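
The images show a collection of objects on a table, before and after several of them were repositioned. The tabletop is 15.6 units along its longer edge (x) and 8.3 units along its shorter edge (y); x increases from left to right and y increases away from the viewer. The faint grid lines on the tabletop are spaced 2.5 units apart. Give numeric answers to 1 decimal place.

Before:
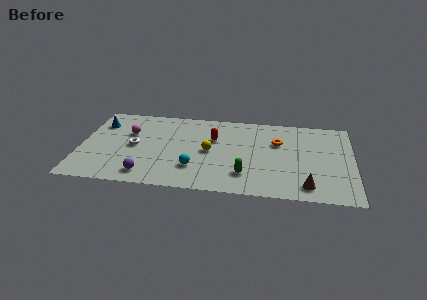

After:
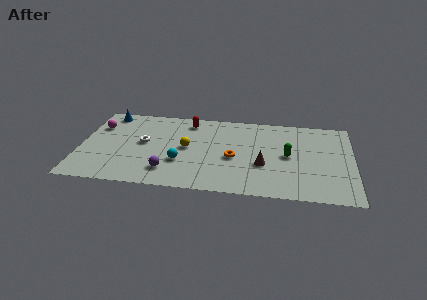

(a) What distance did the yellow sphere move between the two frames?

1.3

From (7.4, 4.1) to (6.1, 4.3), the yellow sphere covered √(1.3² + 0.2²) ≈ 1.3 units.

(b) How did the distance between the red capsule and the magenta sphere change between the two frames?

+0.4

They were about 4.9 units apart before and 5.3 after — 0.4 units further apart.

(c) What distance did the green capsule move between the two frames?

3.3

From (9.5, 2.0) to (11.9, 4.2), the green capsule covered √(2.4² + 2.2²) ≈ 3.3 units.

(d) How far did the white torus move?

0.6

The white torus was near (3.1, 4.1) before and (3.6, 4.5) after, so it travelled √(0.5² + 0.4²) ≈ 0.6 units.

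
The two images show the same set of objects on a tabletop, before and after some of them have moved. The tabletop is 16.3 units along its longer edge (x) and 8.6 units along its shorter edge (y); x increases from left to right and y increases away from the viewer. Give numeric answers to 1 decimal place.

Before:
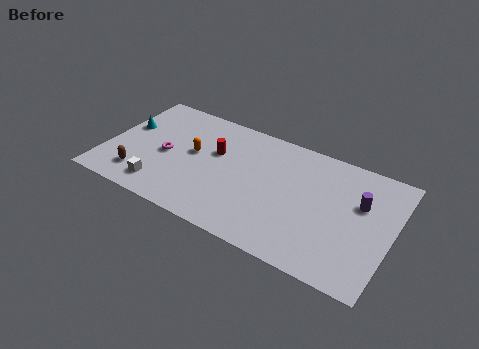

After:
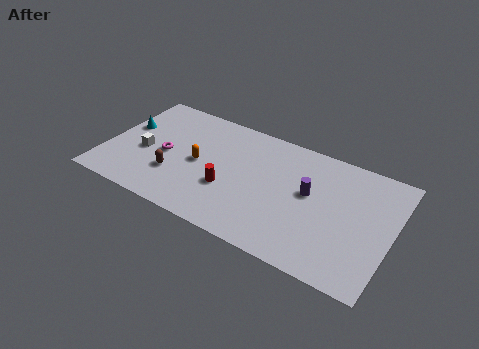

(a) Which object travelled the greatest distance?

the purple cylinder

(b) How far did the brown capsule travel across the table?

2.1

The brown capsule was near (2.2, 1.8) before and (4.1, 2.7) after, so it travelled √(1.9² + 0.9²) ≈ 2.1 units.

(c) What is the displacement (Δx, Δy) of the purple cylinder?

(-2.8, -0.6)

From the two frames, the purple cylinder sits at roughly (14.4, 5.5) before and (11.6, 4.9) after.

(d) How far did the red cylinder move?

2.5

The red cylinder moved from about (6.1, 5.4) to (7.2, 3.1), a distance of √(1.1² + 2.3²) ≈ 2.5.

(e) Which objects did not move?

the magenta torus and the cyan cone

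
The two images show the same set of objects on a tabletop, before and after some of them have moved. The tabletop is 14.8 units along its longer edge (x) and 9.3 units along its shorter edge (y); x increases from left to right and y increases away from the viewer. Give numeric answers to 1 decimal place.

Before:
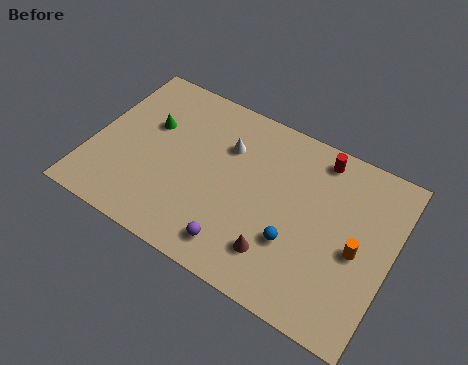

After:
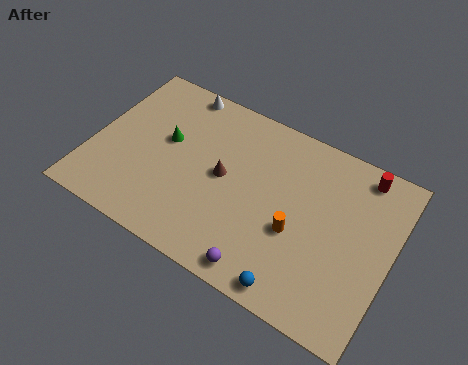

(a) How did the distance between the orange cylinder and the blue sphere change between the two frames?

-0.3

Before: roughly 3.1 units apart; after: 2.8. That's 0.3 units closer together.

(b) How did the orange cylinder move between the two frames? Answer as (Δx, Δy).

(-2.9, -0.5)

The orange cylinder was at about (13.2, 4.2) and moved to about (10.3, 3.7).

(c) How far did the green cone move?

1.0

The green cone was near (2.6, 5.9) before and (3.5, 5.4) after, so it travelled √(0.9² + 0.5²) ≈ 1.0 units.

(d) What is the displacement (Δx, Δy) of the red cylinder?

(2.1, 0.1)

The red cylinder started near (10.8, 8.1) and ended near (12.9, 8.2).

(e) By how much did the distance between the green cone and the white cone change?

-0.7

The distance was about 3.8 in the first image and 3.1 in the second, so they moved 0.7 units closer together.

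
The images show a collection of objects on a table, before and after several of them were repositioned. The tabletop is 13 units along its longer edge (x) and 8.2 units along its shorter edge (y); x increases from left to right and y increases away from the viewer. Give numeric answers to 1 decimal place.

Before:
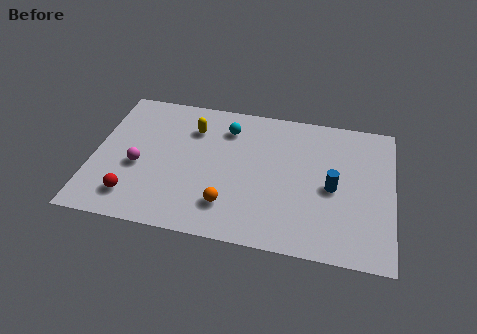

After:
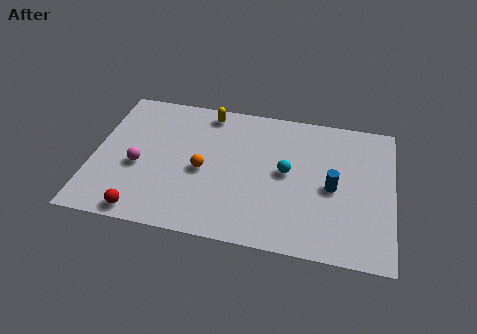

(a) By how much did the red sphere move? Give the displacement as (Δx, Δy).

(0.5, -0.8)

From the two frames, the red sphere sits at roughly (1.9, 1.6) before and (2.4, 0.8) after.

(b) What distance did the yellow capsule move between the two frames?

1.3

From (4.2, 6.1) to (4.8, 7.2), the yellow capsule covered √(0.6² + 1.1²) ≈ 1.3 units.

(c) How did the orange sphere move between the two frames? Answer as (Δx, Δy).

(-1.2, 1.8)

The orange sphere was at about (6.0, 1.9) and moved to about (4.8, 3.7).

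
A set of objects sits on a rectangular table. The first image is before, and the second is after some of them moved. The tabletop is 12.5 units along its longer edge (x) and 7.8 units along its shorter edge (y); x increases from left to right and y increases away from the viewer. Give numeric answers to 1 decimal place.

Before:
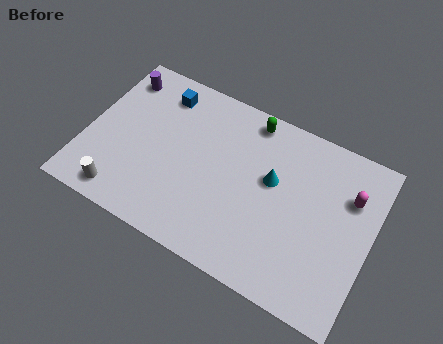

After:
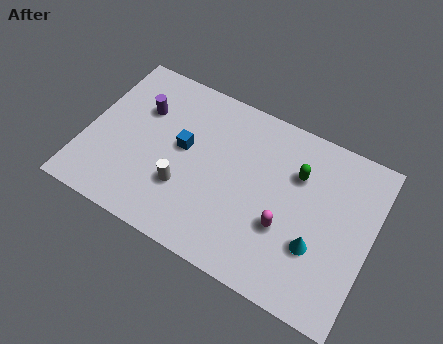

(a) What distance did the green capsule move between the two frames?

2.7

The green capsule moved from about (6.8, 6.9) to (9.1, 5.4), a distance of √(2.3² + 1.5²) ≈ 2.7.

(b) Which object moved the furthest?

the magenta capsule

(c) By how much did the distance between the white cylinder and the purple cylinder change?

-1.9

The distance was about 5.5 in the first image and 3.6 in the second, so they moved 1.9 units closer together.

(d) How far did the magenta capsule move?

3.6

From (11.4, 5.4) to (8.9, 2.8), the magenta capsule covered √(2.5² + 2.6²) ≈ 3.6 units.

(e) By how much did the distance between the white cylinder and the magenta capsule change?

-6.0

The distance was about 10.4 in the first image and 4.4 in the second, so they moved 6.0 units closer together.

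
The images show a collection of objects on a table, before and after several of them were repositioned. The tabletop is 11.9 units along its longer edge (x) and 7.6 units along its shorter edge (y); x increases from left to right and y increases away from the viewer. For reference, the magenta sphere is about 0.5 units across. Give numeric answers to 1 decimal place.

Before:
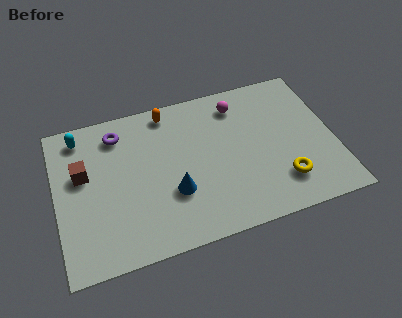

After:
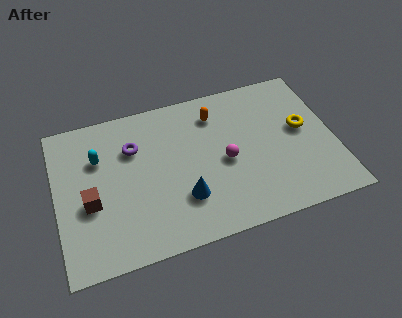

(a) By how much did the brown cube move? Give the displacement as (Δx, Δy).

(0.2, -1.5)

The brown cube was at about (1.2, 4.6) and moved to about (1.4, 3.1).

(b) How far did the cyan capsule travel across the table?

1.5

The cyan capsule was near (1.2, 6.5) before and (1.9, 5.2) after, so it travelled √(0.7² + 1.3²) ≈ 1.5 units.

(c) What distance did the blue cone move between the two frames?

0.6

The blue cone moved from about (4.9, 2.6) to (5.3, 2.2), a distance of √(0.4² + 0.4²) ≈ 0.6.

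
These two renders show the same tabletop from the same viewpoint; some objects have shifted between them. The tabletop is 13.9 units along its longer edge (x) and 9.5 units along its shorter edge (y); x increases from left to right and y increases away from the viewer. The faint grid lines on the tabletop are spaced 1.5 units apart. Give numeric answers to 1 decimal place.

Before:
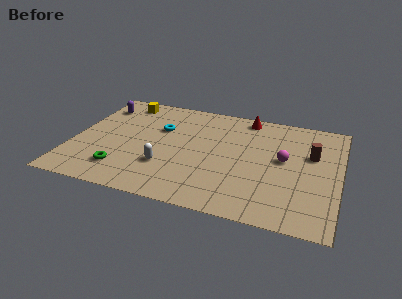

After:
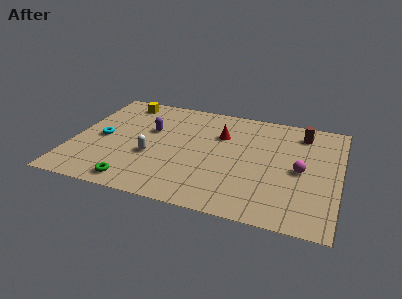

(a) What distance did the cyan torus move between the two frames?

3.4

The cyan torus was near (4.4, 6.2) before and (1.5, 4.5) after, so it travelled √(2.9² + 1.7²) ≈ 3.4 units.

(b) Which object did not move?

the yellow cube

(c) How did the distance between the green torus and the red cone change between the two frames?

-2.1

The distance was about 8.8 in the first image and 6.7 in the second, so they moved 2.1 units closer together.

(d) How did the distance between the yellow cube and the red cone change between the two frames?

-0.9

Before: roughly 6.6 units apart; after: 5.7. That's 0.9 units closer together.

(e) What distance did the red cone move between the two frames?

2.3

The red cone moved from about (8.8, 8.5) to (7.6, 6.5), a distance of √(1.2² + 2.0²) ≈ 2.3.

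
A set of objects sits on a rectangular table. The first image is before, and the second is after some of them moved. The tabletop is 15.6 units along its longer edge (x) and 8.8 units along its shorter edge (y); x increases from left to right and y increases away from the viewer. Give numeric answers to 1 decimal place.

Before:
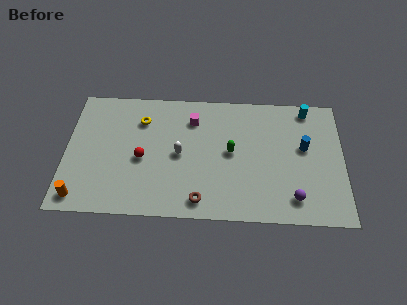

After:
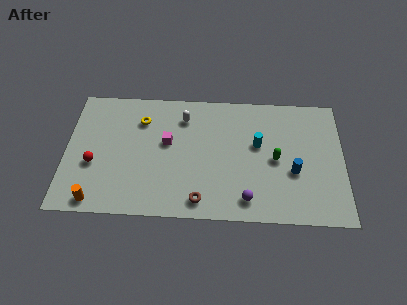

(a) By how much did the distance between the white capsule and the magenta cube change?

-0.6

They were about 2.6 units apart before and 2.0 after — 0.6 units closer together.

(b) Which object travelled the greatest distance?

the cyan cylinder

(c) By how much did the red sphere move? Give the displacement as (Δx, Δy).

(-2.7, -0.5)

The red sphere was at about (4.3, 3.9) and moved to about (1.6, 3.4).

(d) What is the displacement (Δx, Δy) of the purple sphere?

(-2.6, -0.2)

From the two frames, the purple sphere sits at roughly (12.8, 1.6) before and (10.2, 1.4) after.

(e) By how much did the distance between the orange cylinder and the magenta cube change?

-2.7

They were about 8.4 units apart before and 5.7 after — 2.7 units closer together.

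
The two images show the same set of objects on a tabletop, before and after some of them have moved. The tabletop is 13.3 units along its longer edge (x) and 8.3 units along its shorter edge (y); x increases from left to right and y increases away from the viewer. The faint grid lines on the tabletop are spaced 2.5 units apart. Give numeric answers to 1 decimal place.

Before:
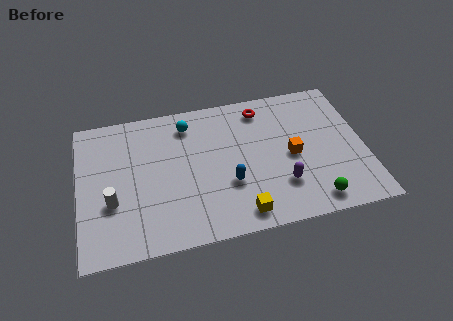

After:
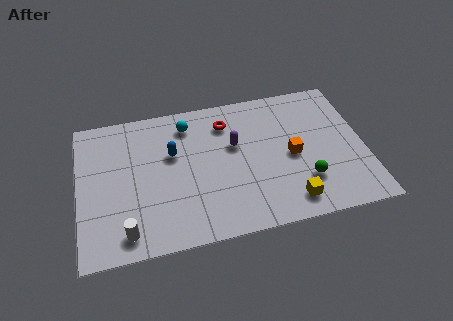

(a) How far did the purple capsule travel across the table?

3.4

The purple capsule was near (9.3, 2.3) before and (7.3, 5.1) after, so it travelled √(2.0² + 2.8²) ≈ 3.4 units.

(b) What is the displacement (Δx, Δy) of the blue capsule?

(-2.5, 2.3)

From the two frames, the blue capsule sits at roughly (6.9, 2.9) before and (4.4, 5.2) after.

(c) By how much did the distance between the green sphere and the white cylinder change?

-1.0

The distance was about 9.4 in the first image and 8.4 in the second, so they moved 1.0 units closer together.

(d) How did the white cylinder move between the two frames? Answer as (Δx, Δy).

(0.6, -1.8)

The white cylinder started near (1.5, 3.0) and ended near (2.1, 1.2).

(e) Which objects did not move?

the cyan sphere and the orange cube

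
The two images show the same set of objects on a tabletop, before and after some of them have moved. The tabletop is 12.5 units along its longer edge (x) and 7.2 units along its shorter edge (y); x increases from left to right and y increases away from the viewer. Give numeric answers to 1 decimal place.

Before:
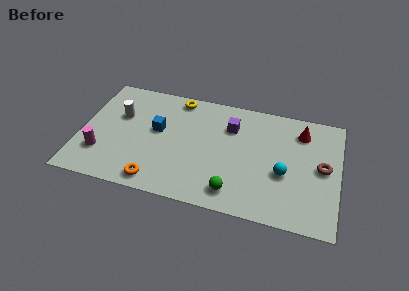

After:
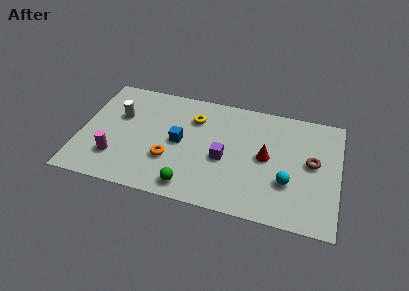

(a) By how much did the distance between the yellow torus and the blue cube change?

-0.6

They were about 2.4 units apart before and 1.8 after — 0.6 units closer together.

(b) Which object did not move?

the white cylinder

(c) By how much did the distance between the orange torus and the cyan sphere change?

-0.6

They were about 6.3 units apart before and 5.7 after — 0.6 units closer together.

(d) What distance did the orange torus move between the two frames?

1.6

The orange torus was near (3.9, 0.9) before and (4.4, 2.4) after, so it travelled √(0.5² + 1.5²) ≈ 1.6 units.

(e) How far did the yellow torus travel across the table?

1.4

From (4.5, 6.4) to (5.4, 5.3), the yellow torus covered √(0.9² + 1.1²) ≈ 1.4 units.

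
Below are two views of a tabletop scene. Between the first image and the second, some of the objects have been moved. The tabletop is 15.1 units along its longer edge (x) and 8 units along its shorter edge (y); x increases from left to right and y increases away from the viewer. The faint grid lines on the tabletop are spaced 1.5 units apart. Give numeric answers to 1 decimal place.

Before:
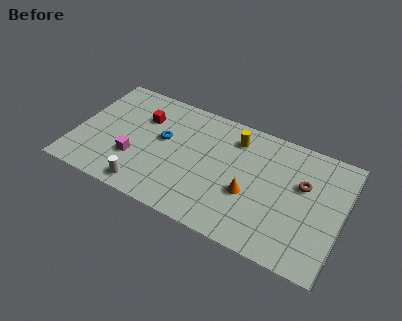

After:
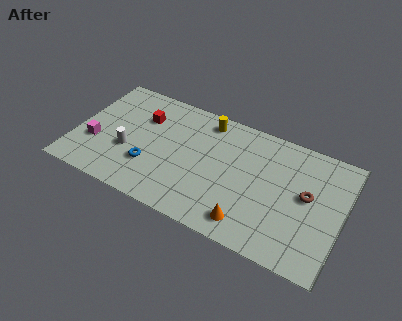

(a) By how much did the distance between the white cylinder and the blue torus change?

-2.2

The distance was about 3.6 in the first image and 1.4 in the second, so they moved 2.2 units closer together.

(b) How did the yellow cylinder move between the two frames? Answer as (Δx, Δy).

(-1.7, 0.5)

The yellow cylinder started near (8.8, 6.4) and ended near (7.1, 6.9).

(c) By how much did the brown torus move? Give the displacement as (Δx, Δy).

(0.3, -0.6)

The brown torus was at about (12.8, 5.0) and moved to about (13.1, 4.4).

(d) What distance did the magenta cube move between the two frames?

2.3

From (3.5, 2.6) to (1.2, 2.8), the magenta cube covered √(2.3² + 0.2²) ≈ 2.3 units.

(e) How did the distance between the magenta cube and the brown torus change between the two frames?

+2.4

They were about 9.6 units apart before and 12.0 after — 2.4 units further apart.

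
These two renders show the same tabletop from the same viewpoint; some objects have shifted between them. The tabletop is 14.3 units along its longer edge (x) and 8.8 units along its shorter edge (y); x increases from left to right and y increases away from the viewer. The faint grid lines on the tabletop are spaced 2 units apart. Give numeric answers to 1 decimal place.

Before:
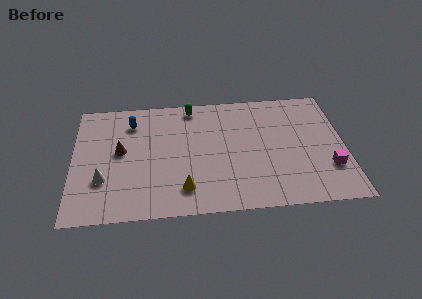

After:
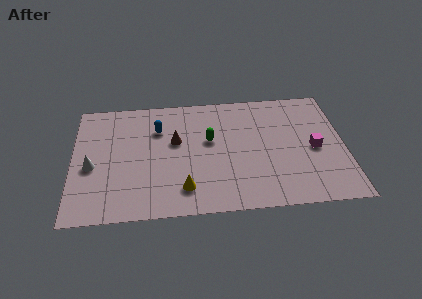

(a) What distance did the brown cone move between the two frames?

2.9

From (2.5, 4.8) to (5.4, 5.3), the brown cone covered √(2.9² + 0.5²) ≈ 2.9 units.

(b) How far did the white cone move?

1.2

From (1.6, 2.8) to (1.0, 3.8), the white cone covered √(0.6² + 1.0²) ≈ 1.2 units.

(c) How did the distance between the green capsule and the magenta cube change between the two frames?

-3.2

They were about 8.8 units apart before and 5.6 after — 3.2 units closer together.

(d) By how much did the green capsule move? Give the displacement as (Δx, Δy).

(0.9, -2.6)

The green capsule started near (6.3, 7.8) and ended near (7.2, 5.2).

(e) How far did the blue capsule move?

1.5

The blue capsule moved from about (3.1, 6.9) to (4.5, 6.3), a distance of √(1.4² + 0.6²) ≈ 1.5.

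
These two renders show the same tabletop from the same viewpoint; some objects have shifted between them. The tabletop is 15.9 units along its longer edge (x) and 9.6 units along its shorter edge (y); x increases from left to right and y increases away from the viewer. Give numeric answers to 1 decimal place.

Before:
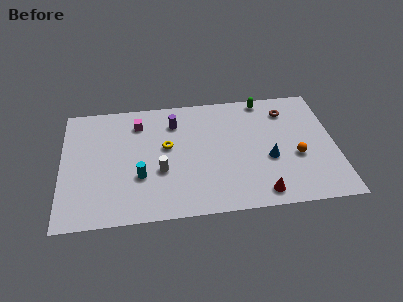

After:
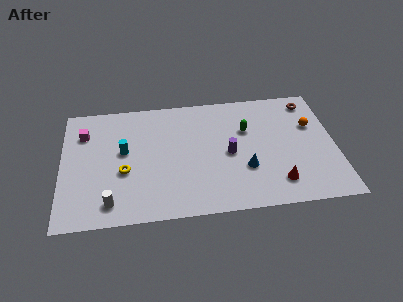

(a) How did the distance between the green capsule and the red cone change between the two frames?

-2.8

They were about 7.5 units apart before and 4.7 after — 2.8 units closer together.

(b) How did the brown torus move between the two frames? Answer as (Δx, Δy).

(1.4, 0.6)

The brown torus was at about (13.2, 7.6) and moved to about (14.6, 8.2).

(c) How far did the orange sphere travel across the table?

2.6

The orange sphere moved from about (13.6, 3.8) to (14.6, 6.2), a distance of √(1.0² + 2.4²) ≈ 2.6.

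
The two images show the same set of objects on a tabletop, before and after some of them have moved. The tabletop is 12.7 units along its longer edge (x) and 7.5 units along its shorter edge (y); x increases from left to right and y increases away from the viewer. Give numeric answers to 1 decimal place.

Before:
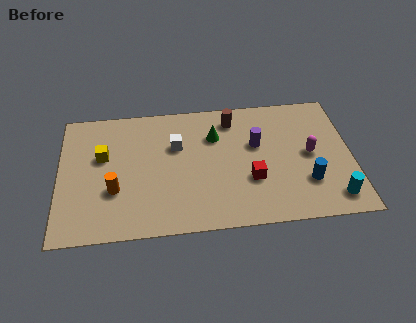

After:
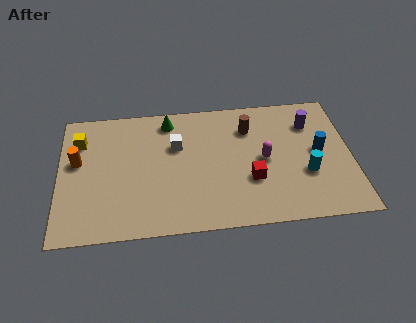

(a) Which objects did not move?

the red cube and the white cube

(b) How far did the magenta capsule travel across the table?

2.0

From (10.9, 3.8) to (8.9, 3.7), the magenta capsule covered √(2.0² + 0.1²) ≈ 2.0 units.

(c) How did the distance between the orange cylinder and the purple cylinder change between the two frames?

+3.8

Before: roughly 6.5 units apart; after: 10.3. That's 3.8 units further apart.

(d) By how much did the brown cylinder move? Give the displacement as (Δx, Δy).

(0.7, -0.6)

The brown cylinder started near (7.6, 6.2) and ended near (8.3, 5.6).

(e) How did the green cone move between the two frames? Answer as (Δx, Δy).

(-2.0, 1.1)

The green cone started near (6.8, 5.3) and ended near (4.8, 6.4).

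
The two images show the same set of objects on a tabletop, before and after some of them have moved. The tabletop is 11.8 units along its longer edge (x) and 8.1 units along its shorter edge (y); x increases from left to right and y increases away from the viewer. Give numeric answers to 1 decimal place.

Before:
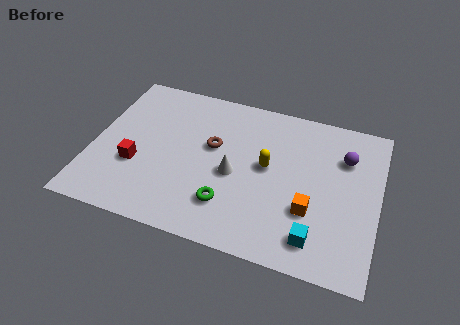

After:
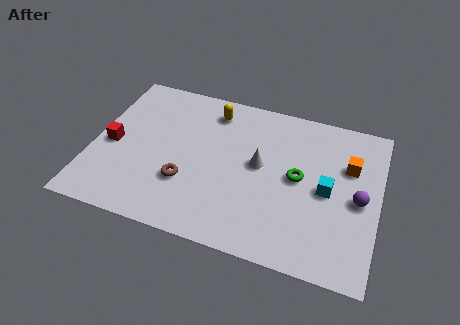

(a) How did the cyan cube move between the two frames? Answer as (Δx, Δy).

(0.3, 2.5)

The cyan cube started near (9.4, 1.4) and ended near (9.7, 3.9).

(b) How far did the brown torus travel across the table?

2.4

The brown torus moved from about (4.9, 4.8) to (4.0, 2.6), a distance of √(0.9² + 2.2²) ≈ 2.4.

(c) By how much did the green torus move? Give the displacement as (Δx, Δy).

(2.7, 2.2)

From the two frames, the green torus sits at roughly (5.8, 2.0) before and (8.5, 4.2) after.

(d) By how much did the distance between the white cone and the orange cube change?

+0.4

The distance was about 3.3 in the first image and 3.7 in the second, so they moved 0.4 units further apart.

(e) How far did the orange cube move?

3.0

The orange cube moved from about (9.1, 2.7) to (10.5, 5.4), a distance of √(1.4² + 2.7²) ≈ 3.0.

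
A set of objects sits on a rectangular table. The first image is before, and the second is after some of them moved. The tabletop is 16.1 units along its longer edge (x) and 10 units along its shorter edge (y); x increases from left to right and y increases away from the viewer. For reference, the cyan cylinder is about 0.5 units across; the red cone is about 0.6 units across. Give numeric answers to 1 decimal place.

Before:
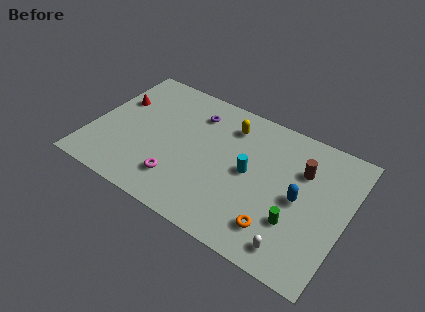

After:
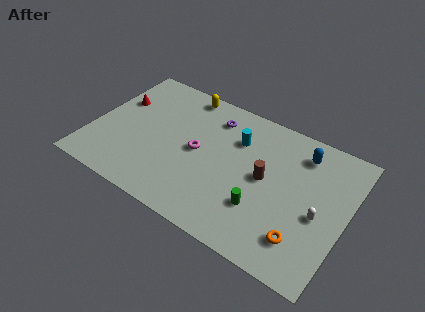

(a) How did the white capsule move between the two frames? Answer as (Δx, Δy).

(1.1, 2.9)

The white capsule was at about (13.4, 1.4) and moved to about (14.5, 4.3).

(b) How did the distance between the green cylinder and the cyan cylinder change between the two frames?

+0.9

They were about 3.8 units apart before and 4.7 after — 0.9 units further apart.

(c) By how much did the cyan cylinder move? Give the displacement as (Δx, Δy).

(-1.1, 2.0)

From the two frames, the cyan cylinder sits at roughly (10.0, 5.1) before and (8.9, 7.1) after.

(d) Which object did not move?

the red cone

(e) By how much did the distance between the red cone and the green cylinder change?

-2.0

Before: roughly 12.5 units apart; after: 10.5. That's 2.0 units closer together.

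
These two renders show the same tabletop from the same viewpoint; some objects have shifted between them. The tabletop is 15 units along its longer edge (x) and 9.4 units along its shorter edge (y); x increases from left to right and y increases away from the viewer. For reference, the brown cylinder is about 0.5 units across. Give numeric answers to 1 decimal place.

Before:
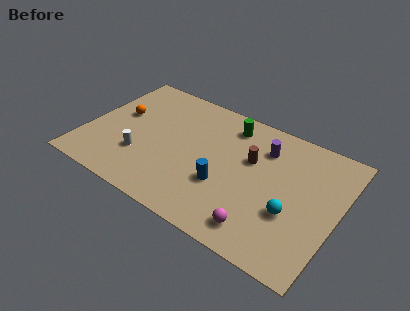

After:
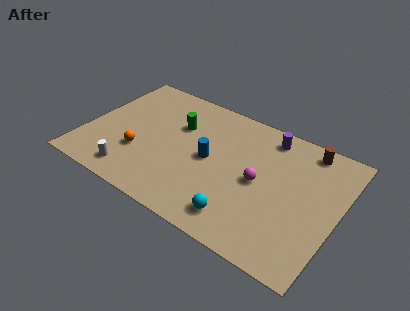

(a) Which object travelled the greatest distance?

the brown cylinder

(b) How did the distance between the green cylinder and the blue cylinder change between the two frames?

-1.8

The distance was about 4.5 in the first image and 2.7 in the second, so they moved 1.8 units closer together.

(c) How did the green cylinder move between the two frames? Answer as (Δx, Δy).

(-2.9, -1.5)

The green cylinder was at about (8.1, 7.8) and moved to about (5.2, 6.3).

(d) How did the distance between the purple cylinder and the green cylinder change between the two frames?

+3.2

They were about 2.3 units apart before and 5.5 after — 3.2 units further apart.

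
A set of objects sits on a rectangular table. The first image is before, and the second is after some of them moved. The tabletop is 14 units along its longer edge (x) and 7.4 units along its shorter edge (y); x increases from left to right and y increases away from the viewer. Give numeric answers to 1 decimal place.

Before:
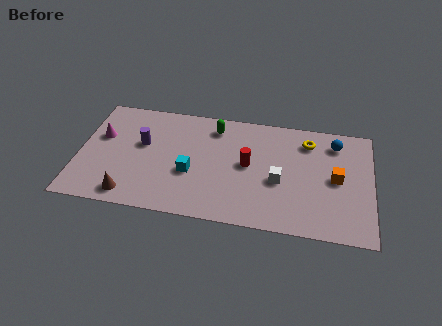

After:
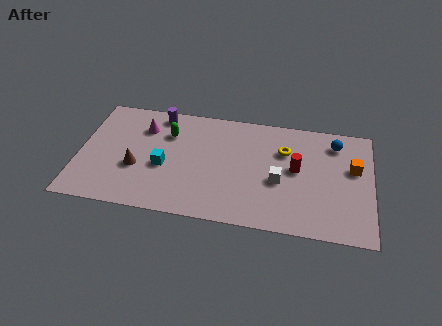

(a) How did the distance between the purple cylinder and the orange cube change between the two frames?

+0.3

The distance was about 9.3 in the first image and 9.6 in the second, so they moved 0.3 units further apart.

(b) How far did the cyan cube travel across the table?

1.3

The cyan cube was near (5.4, 2.9) before and (4.1, 3.1) after, so it travelled √(1.3² + 0.2²) ≈ 1.3 units.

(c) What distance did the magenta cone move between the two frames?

2.2

From (1.0, 4.6) to (3.0, 5.5), the magenta cone covered √(2.0² + 0.9²) ≈ 2.2 units.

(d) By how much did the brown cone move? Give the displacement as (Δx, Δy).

(0.2, 1.8)

The brown cone was at about (2.6, 1.0) and moved to about (2.8, 2.8).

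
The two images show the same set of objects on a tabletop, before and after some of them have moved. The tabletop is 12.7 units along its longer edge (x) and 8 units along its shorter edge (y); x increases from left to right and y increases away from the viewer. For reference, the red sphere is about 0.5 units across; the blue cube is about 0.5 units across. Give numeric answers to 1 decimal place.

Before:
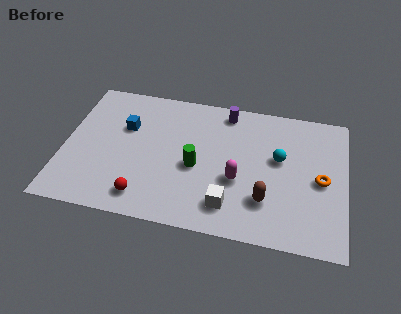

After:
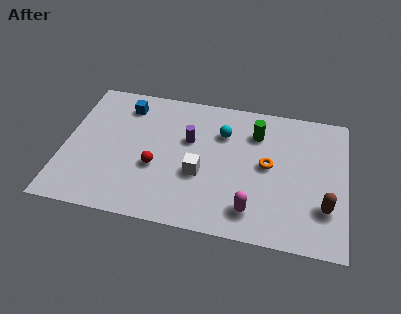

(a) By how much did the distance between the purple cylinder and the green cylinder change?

-0.5

They were about 3.7 units apart before and 3.2 after — 0.5 units closer together.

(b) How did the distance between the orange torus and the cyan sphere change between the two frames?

+0.5

The distance was about 2.1 in the first image and 2.6 in the second, so they moved 0.5 units further apart.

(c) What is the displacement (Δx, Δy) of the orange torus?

(-2.4, 0.4)

From the two frames, the orange torus sits at roughly (11.6, 3.8) before and (9.2, 4.2) after.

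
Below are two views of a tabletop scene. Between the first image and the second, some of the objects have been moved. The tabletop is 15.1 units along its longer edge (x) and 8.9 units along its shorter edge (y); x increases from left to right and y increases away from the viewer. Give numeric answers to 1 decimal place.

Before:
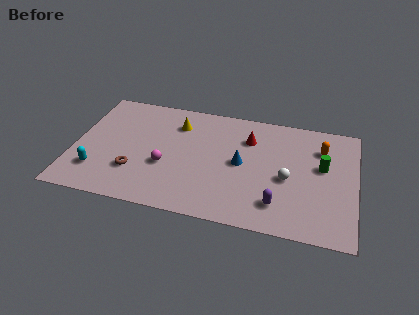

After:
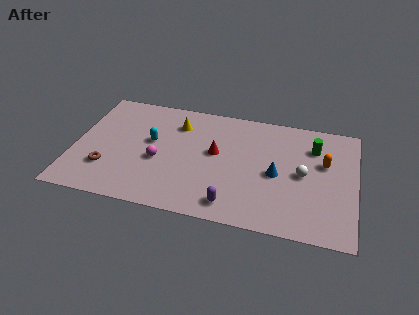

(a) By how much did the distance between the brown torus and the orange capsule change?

+1.3

They were about 10.6 units apart before and 11.9 after — 1.3 units further apart.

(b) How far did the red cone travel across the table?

2.3

From (9.3, 6.5) to (7.6, 5.0), the red cone covered √(1.7² + 1.5²) ≈ 2.3 units.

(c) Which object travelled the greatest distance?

the cyan capsule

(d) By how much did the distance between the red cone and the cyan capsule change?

-5.5

They were about 9.0 units apart before and 3.5 after — 5.5 units closer together.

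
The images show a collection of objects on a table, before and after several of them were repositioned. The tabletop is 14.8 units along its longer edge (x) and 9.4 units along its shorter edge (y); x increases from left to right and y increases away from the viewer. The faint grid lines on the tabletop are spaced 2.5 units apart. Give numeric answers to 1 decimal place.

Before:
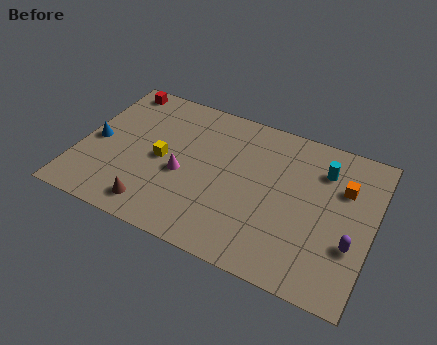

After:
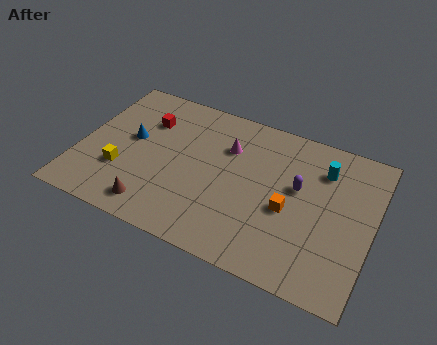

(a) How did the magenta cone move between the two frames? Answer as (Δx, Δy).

(2.0, 2.6)

The magenta cone was at about (5.3, 4.0) and moved to about (7.3, 6.6).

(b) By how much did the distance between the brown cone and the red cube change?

-2.2

The distance was about 7.6 in the first image and 5.4 in the second, so they moved 2.2 units closer together.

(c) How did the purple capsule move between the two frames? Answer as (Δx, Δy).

(-2.9, 2.3)

The purple capsule started near (13.9, 3.2) and ended near (11.0, 5.5).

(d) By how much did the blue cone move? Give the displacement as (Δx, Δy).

(1.7, 0.8)

The blue cone started near (0.8, 4.4) and ended near (2.5, 5.2).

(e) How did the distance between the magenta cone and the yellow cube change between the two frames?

+5.0

They were about 1.2 units apart before and 6.2 after — 5.0 units further apart.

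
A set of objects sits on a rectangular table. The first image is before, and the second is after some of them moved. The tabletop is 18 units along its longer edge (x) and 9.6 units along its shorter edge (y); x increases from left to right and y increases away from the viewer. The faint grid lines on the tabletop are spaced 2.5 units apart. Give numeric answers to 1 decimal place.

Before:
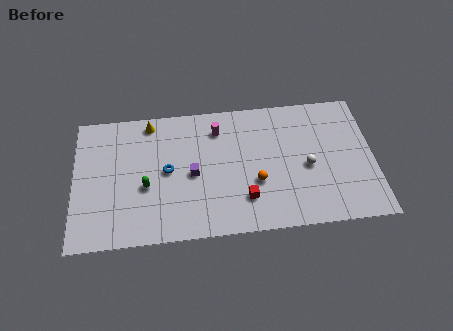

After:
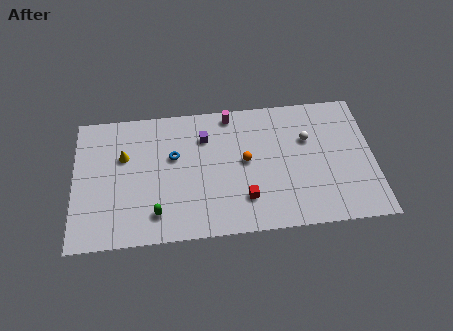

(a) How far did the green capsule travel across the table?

2.1

The green capsule moved from about (4.3, 3.9) to (4.9, 1.9), a distance of √(0.6² + 2.0²) ≈ 2.1.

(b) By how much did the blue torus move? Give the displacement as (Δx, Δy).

(0.4, 1.0)

The blue torus started near (5.6, 4.9) and ended near (6.0, 5.9).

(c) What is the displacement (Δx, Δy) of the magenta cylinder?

(0.8, 1.0)

The magenta cylinder started near (8.7, 7.6) and ended near (9.5, 8.6).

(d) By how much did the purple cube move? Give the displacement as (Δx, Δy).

(0.8, 2.6)

From the two frames, the purple cube sits at roughly (7.1, 4.5) before and (7.9, 7.1) after.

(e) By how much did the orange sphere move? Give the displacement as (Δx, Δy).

(-0.6, 1.6)

The orange sphere started near (10.9, 3.5) and ended near (10.3, 5.1).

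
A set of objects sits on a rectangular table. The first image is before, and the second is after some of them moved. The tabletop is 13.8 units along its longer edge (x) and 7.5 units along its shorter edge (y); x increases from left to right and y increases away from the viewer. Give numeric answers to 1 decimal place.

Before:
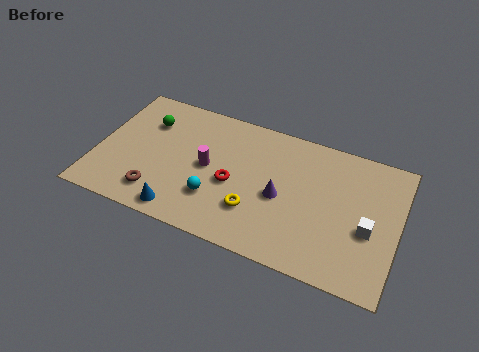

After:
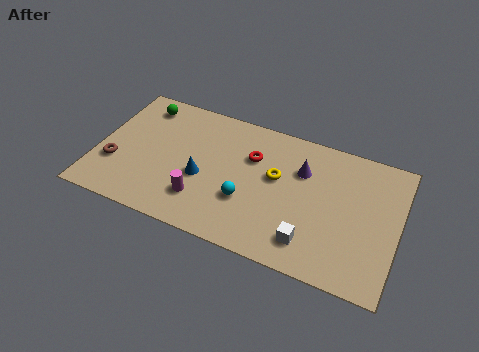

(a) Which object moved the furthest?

the white cube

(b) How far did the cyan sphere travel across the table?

1.5

The cyan sphere moved from about (5.6, 2.2) to (7.0, 2.6), a distance of √(1.4² + 0.4²) ≈ 1.5.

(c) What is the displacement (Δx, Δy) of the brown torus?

(-2.1, 1.0)

The brown torus was at about (3.0, 1.5) and moved to about (0.9, 2.5).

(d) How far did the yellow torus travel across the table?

2.3

The yellow torus was near (7.4, 2.2) before and (8.2, 4.4) after, so it travelled √(0.8² + 2.2²) ≈ 2.3 units.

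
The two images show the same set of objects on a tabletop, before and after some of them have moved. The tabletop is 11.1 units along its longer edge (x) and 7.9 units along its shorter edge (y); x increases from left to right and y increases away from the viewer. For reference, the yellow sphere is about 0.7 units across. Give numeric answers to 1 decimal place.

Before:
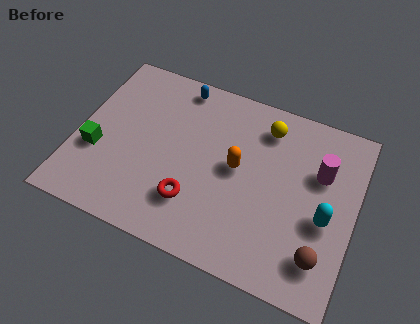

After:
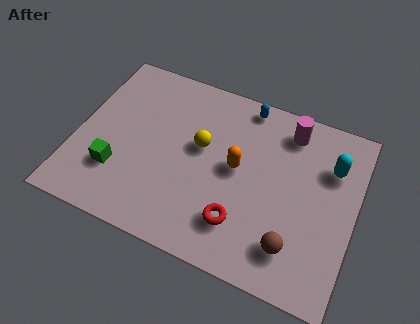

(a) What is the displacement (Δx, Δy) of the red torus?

(1.9, -0.2)

The red torus was at about (4.9, 2.1) and moved to about (6.8, 1.9).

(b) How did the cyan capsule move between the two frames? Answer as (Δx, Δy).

(0.0, 2.3)

From the two frames, the cyan capsule sits at roughly (10.0, 3.3) before and (10.0, 5.6) after.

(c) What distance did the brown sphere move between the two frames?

1.1

The brown sphere moved from about (10.0, 1.7) to (8.9, 1.7), a distance of √(1.1² + 0.0²) ≈ 1.1.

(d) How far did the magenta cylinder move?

2.0

From (9.6, 5.2) to (8.2, 6.6), the magenta cylinder covered √(1.4² + 1.4²) ≈ 2.0 units.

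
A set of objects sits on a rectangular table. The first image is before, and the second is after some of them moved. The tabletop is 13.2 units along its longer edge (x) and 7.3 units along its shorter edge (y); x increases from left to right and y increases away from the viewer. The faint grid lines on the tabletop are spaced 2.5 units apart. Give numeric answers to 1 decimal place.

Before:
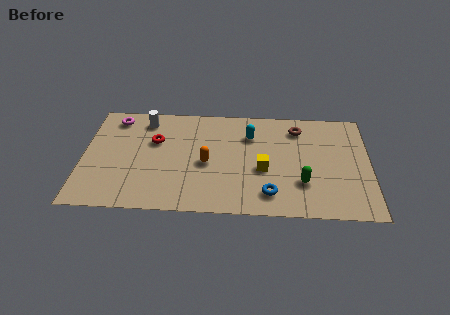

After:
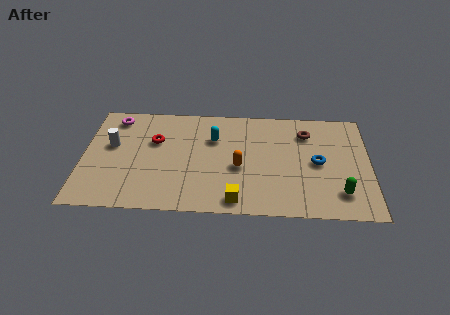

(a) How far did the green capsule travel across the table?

1.8

From (10.1, 2.2) to (11.8, 1.6), the green capsule covered √(1.7² + 0.6²) ≈ 1.8 units.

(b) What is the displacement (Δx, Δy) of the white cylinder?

(-1.5, -1.8)

The white cylinder started near (2.8, 6.1) and ended near (1.3, 4.3).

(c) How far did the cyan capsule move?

1.7

From (7.7, 5.3) to (6.0, 5.0), the cyan capsule covered √(1.7² + 0.3²) ≈ 1.7 units.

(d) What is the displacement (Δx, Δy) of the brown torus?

(0.4, -0.3)

From the two frames, the brown torus sits at roughly (9.9, 5.9) before and (10.3, 5.6) after.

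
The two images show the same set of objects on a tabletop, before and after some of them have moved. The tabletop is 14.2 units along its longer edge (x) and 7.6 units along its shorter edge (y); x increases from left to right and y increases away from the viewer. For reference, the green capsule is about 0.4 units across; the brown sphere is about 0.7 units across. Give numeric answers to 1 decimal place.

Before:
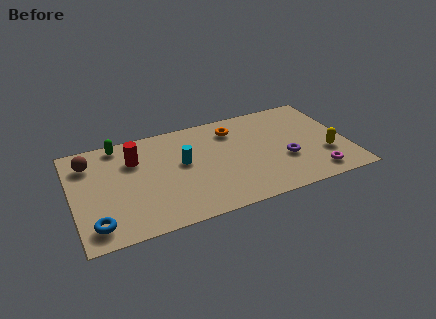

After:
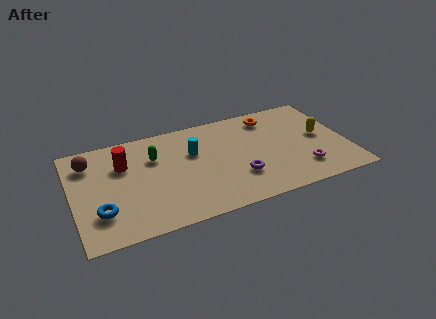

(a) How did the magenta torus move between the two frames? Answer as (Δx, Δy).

(-0.6, 0.6)

The magenta torus was at about (12.3, 1.2) and moved to about (11.7, 1.8).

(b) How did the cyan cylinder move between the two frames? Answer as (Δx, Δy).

(0.6, 0.6)

The cyan cylinder started near (5.7, 4.3) and ended near (6.3, 4.9).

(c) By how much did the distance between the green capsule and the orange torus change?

+0.3

The distance was about 6.0 in the first image and 6.3 in the second, so they moved 0.3 units further apart.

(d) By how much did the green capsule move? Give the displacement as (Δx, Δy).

(1.7, -1.6)

From the two frames, the green capsule sits at roughly (2.6, 6.8) before and (4.3, 5.2) after.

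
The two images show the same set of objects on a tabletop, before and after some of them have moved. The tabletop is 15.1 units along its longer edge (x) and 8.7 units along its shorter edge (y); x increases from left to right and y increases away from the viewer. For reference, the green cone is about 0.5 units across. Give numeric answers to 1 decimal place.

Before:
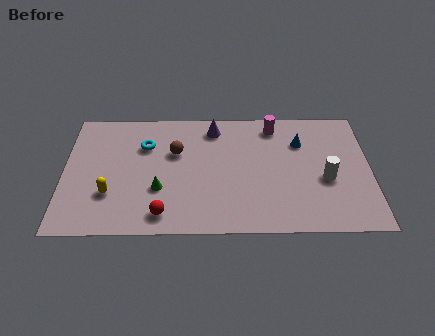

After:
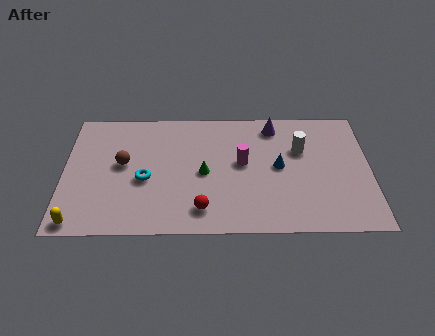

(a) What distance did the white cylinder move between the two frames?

2.4

The white cylinder moved from about (12.9, 3.6) to (11.7, 5.7), a distance of √(1.2² + 2.1²) ≈ 2.4.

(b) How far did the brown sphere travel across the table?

2.7

The brown sphere was near (5.5, 5.6) before and (2.9, 4.8) after, so it travelled √(2.6² + 0.8²) ≈ 2.7 units.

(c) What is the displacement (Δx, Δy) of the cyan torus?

(0.0, -2.4)

From the two frames, the cyan torus sits at roughly (4.0, 6.1) before and (4.0, 3.7) after.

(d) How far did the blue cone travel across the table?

2.0

The blue cone was near (11.7, 6.2) before and (10.6, 4.5) after, so it travelled √(1.1² + 1.7²) ≈ 2.0 units.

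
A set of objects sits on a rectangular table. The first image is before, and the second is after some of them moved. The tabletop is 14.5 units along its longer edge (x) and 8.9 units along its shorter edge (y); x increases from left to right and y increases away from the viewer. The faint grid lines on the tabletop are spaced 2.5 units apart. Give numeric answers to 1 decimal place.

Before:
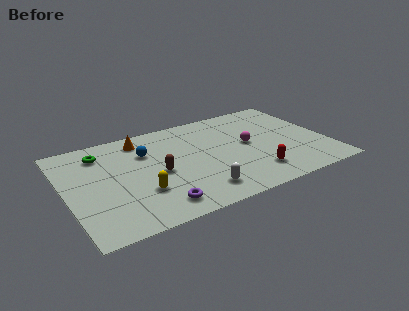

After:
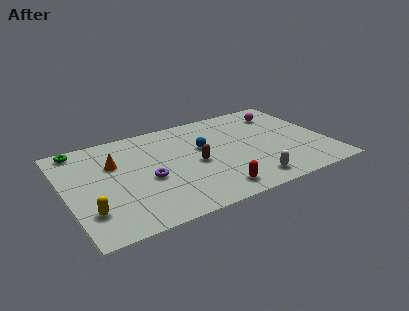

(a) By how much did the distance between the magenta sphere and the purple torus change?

+2.2

Before: roughly 6.5 units apart; after: 8.7. That's 2.2 units further apart.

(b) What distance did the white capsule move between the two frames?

2.8

The white capsule moved from about (6.9, 1.6) to (9.7, 1.3), a distance of √(2.8² + 0.3²) ≈ 2.8.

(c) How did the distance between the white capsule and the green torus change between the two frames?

+3.7

The distance was about 7.2 in the first image and 10.9 in the second, so they moved 3.7 units further apart.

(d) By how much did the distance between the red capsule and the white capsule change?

-1.2

They were about 3.2 units apart before and 2.0 after — 1.2 units closer together.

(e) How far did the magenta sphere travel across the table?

3.3

The magenta sphere moved from about (10.2, 4.7) to (12.5, 7.0), a distance of √(2.3² + 2.3²) ≈ 3.3.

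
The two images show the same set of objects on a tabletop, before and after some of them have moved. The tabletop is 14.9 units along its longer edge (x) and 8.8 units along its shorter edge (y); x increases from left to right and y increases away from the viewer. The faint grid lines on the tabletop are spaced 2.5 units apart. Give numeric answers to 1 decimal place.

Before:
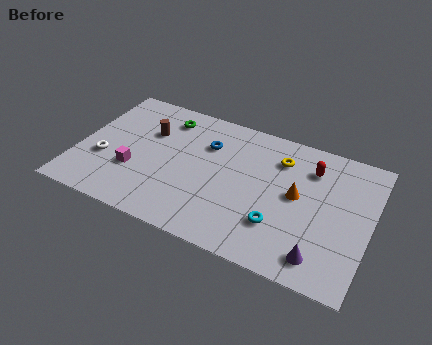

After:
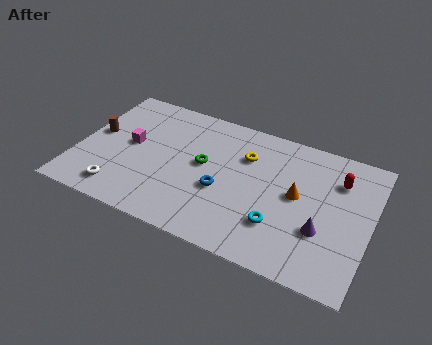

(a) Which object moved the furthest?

the green torus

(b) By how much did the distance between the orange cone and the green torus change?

-2.7

They were about 7.5 units apart before and 4.8 after — 2.7 units closer together.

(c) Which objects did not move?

the orange cone and the cyan torus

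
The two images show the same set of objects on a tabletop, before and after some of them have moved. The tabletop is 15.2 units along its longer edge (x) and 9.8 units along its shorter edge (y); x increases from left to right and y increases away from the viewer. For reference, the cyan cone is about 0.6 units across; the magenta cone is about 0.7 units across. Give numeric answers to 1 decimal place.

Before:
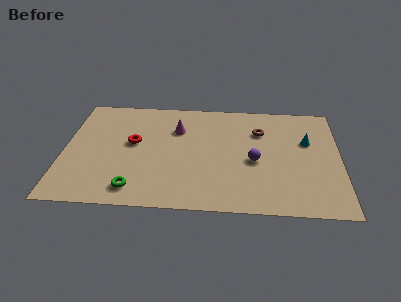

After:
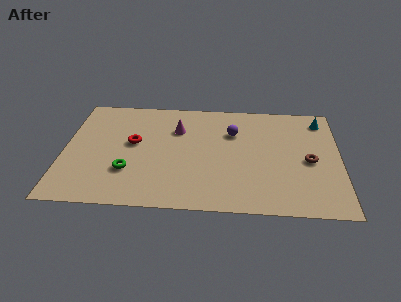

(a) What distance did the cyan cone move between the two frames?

2.2

From (13.4, 6.2) to (14.2, 8.2), the cyan cone covered √(0.8² + 2.0²) ≈ 2.2 units.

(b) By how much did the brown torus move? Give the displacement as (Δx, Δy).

(2.7, -2.5)

The brown torus started near (10.8, 7.0) and ended near (13.5, 4.5).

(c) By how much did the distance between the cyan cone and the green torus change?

+1.3

They were about 10.5 units apart before and 11.8 after — 1.3 units further apart.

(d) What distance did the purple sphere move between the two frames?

2.8

The purple sphere moved from about (10.5, 4.3) to (9.3, 6.8), a distance of √(1.2² + 2.5²) ≈ 2.8.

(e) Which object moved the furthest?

the brown torus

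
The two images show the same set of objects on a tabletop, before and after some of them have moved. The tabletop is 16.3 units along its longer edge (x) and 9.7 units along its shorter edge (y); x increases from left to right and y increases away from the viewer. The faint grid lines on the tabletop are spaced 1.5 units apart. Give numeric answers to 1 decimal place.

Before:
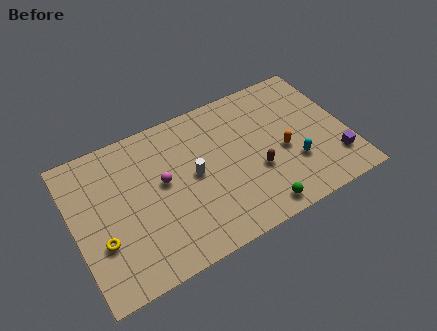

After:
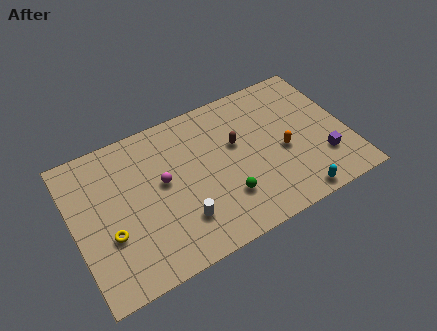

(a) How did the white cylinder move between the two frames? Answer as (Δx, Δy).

(-1.1, -2.5)

The white cylinder was at about (7.1, 5.0) and moved to about (6.0, 2.5).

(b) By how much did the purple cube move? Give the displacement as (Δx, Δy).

(-0.7, 0.4)

The purple cube started near (15.3, 2.3) and ended near (14.6, 2.7).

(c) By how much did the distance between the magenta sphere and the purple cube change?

-0.8

Before: roughly 10.5 units apart; after: 9.7. That's 0.8 units closer together.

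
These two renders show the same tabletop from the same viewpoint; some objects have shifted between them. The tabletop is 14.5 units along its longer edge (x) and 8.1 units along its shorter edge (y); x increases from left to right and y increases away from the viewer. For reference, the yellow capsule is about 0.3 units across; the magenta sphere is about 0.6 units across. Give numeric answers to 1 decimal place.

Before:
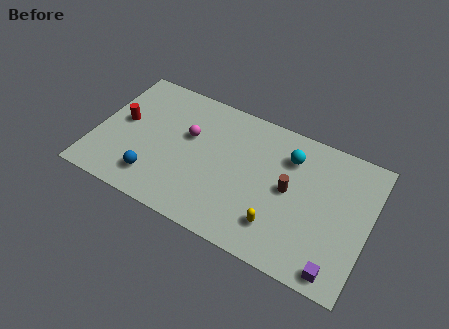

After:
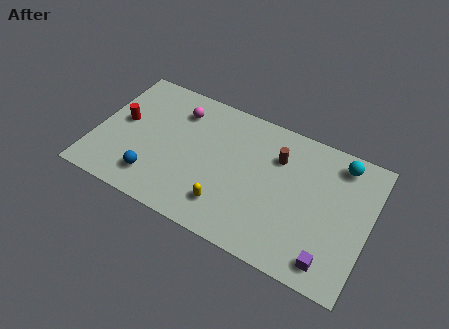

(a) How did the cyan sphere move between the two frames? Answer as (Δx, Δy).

(2.6, 0.8)

From the two frames, the cyan sphere sits at roughly (10.1, 6.1) before and (12.7, 6.9) after.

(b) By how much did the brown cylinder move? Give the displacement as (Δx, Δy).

(-0.8, 1.6)

The brown cylinder started near (10.3, 4.2) and ended near (9.5, 5.8).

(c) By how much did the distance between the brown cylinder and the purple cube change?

+1.3

The distance was about 4.4 in the first image and 5.7 in the second, so they moved 1.3 units further apart.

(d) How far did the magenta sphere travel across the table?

1.5

The magenta sphere was near (4.8, 5.0) before and (4.1, 6.3) after, so it travelled √(0.7² + 1.3²) ≈ 1.5 units.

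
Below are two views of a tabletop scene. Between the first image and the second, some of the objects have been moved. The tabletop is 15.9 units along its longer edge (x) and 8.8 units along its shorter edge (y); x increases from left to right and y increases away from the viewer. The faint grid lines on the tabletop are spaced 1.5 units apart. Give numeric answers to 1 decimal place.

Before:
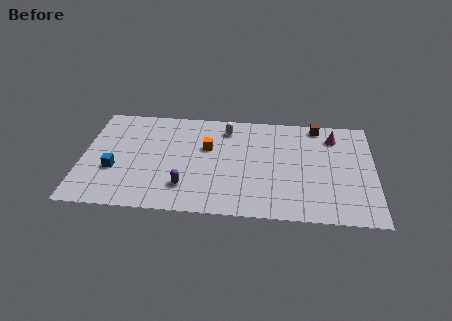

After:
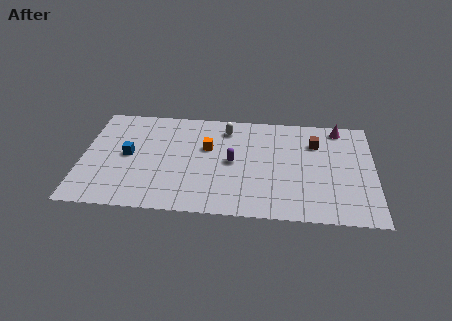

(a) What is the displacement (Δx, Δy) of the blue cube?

(0.7, 1.3)

From the two frames, the blue cube sits at roughly (1.8, 3.2) before and (2.5, 4.5) after.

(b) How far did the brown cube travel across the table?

1.5

The brown cube was near (12.8, 7.9) before and (12.7, 6.4) after, so it travelled √(0.1² + 1.5²) ≈ 1.5 units.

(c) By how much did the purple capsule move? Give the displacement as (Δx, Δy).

(2.5, 2.3)

The purple capsule was at about (5.7, 2.1) and moved to about (8.2, 4.4).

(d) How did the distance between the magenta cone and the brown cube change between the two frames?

+0.6

The distance was about 1.3 in the first image and 1.9 in the second, so they moved 0.6 units further apart.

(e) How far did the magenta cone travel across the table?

0.9

The magenta cone was near (13.7, 7.0) before and (14.0, 7.8) after, so it travelled √(0.3² + 0.8²) ≈ 0.9 units.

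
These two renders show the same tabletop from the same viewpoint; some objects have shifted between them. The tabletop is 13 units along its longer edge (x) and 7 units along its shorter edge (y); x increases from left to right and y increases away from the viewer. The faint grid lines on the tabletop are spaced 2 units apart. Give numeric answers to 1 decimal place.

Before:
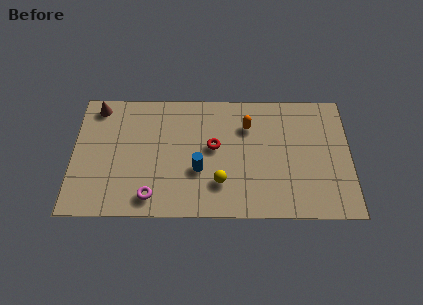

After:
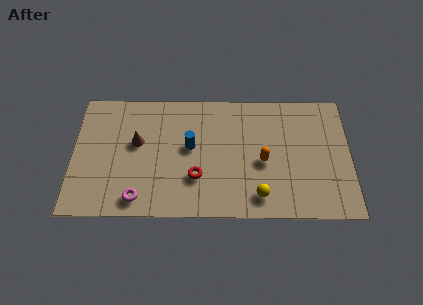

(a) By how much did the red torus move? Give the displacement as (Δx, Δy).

(-0.8, -1.7)

From the two frames, the red torus sits at roughly (6.6, 3.9) before and (5.8, 2.2) after.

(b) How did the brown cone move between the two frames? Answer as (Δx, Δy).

(1.9, -2.0)

The brown cone was at about (1.1, 6.1) and moved to about (3.0, 4.1).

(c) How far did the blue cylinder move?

1.4

From (5.9, 2.6) to (5.5, 3.9), the blue cylinder covered √(0.4² + 1.3²) ≈ 1.4 units.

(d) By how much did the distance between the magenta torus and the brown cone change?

-2.5

Before: roughly 5.6 units apart; after: 3.1. That's 2.5 units closer together.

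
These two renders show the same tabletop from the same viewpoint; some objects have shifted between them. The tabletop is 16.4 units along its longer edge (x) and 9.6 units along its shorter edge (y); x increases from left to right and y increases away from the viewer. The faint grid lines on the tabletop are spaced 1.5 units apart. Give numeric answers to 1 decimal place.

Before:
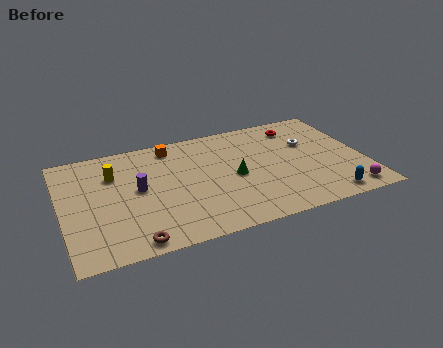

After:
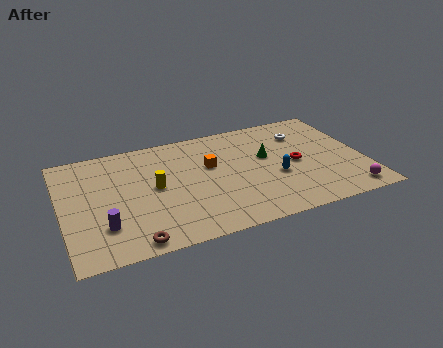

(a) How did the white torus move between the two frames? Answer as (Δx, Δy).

(-0.2, 1.0)

The white torus started near (13.6, 6.2) and ended near (13.4, 7.2).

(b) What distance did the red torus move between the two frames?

3.3

The red torus was near (13.2, 7.9) before and (12.7, 4.6) after, so it travelled √(0.5² + 3.3²) ≈ 3.3 units.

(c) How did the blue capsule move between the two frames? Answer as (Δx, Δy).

(-2.5, 2.7)

The blue capsule started near (14.0, 1.1) and ended near (11.5, 3.8).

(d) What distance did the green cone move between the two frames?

2.2

The green cone moved from about (9.3, 4.5) to (11.2, 5.7), a distance of √(1.9² + 1.2²) ≈ 2.2.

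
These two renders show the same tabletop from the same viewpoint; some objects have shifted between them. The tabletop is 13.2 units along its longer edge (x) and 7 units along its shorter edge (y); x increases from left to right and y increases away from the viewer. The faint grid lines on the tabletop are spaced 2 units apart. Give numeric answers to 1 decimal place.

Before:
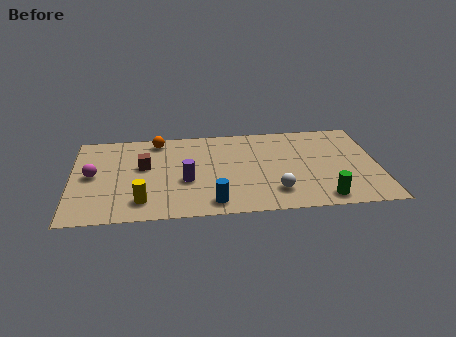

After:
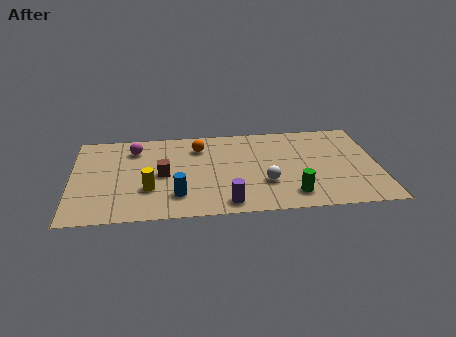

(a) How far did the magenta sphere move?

2.6

The magenta sphere moved from about (0.9, 3.6) to (2.7, 5.5), a distance of √(1.8² + 1.9²) ≈ 2.6.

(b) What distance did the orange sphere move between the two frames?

1.9

From (3.7, 6.1) to (5.5, 5.4), the orange sphere covered √(1.8² + 0.7²) ≈ 1.9 units.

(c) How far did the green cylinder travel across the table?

1.4

From (10.7, 0.9) to (9.4, 1.3), the green cylinder covered √(1.3² + 0.4²) ≈ 1.4 units.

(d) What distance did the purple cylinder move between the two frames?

2.5

From (4.9, 2.8) to (6.6, 0.9), the purple cylinder covered √(1.7² + 1.9²) ≈ 2.5 units.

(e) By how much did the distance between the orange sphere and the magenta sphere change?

-1.0

The distance was about 3.8 in the first image and 2.8 in the second, so they moved 1.0 units closer together.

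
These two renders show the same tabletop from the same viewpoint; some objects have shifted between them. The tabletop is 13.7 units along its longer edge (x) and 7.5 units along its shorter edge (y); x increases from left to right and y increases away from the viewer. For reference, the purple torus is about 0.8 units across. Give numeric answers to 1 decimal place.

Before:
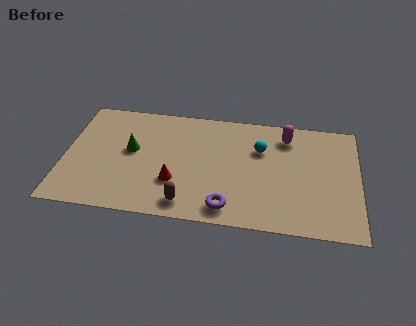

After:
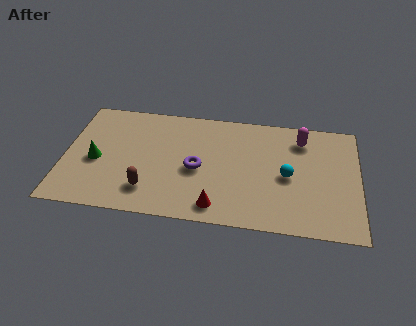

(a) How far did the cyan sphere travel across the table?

2.1

The cyan sphere was near (9.1, 5.1) before and (10.4, 3.5) after, so it travelled √(1.3² + 1.6²) ≈ 2.1 units.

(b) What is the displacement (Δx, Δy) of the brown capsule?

(-1.8, 0.6)

The brown capsule was at about (5.8, 1.1) and moved to about (4.0, 1.7).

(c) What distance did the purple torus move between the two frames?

2.7

From (7.7, 1.1) to (6.2, 3.4), the purple torus covered √(1.5² + 2.3²) ≈ 2.7 units.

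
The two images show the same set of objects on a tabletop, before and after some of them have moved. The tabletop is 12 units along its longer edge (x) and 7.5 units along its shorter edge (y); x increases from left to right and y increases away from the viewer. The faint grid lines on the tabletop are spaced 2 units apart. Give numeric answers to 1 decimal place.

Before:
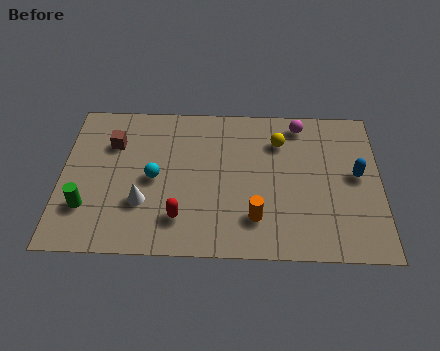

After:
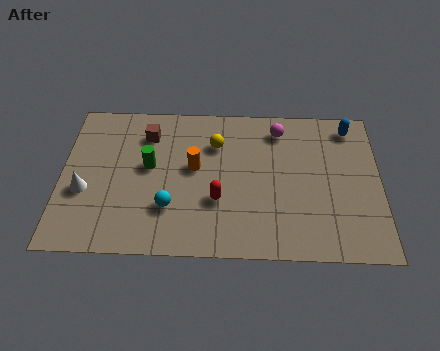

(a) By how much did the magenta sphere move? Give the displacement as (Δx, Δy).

(-0.8, -0.3)

The magenta sphere was at about (9.0, 6.5) and moved to about (8.2, 6.2).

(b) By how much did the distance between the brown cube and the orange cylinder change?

-4.0

The distance was about 6.4 in the first image and 2.4 in the second, so they moved 4.0 units closer together.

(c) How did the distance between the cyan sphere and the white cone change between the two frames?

+2.0

They were about 1.3 units apart before and 3.3 after — 2.0 units further apart.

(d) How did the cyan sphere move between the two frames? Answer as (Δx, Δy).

(0.6, -1.4)

The cyan sphere was at about (3.5, 3.6) and moved to about (4.1, 2.2).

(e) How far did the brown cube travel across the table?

1.4

The brown cube moved from about (1.9, 5.3) to (3.2, 5.8), a distance of √(1.3² + 0.5²) ≈ 1.4.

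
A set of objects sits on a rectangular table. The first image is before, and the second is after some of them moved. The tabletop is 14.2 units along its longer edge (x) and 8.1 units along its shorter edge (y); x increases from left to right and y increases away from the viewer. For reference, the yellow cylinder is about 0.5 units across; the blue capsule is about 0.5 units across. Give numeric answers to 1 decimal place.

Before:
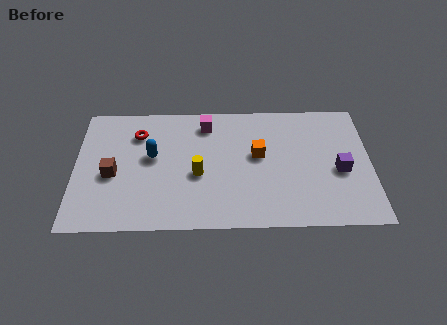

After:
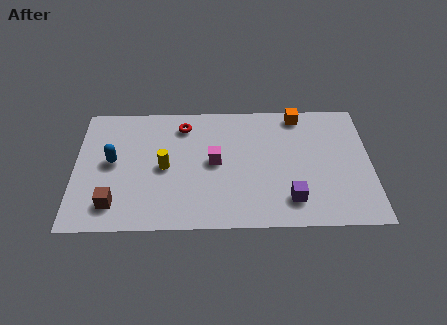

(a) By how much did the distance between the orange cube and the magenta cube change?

+1.8

The distance was about 3.3 in the first image and 5.1 in the second, so they moved 1.8 units further apart.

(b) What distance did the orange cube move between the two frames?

3.3

The orange cube moved from about (8.8, 4.6) to (10.8, 7.2), a distance of √(2.0² + 2.6²) ≈ 3.3.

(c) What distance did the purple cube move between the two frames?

3.0

From (12.7, 3.5) to (10.3, 1.7), the purple cube covered √(2.4² + 1.8²) ≈ 3.0 units.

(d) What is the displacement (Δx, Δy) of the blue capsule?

(-1.9, -0.3)

The blue capsule was at about (3.7, 4.6) and moved to about (1.8, 4.3).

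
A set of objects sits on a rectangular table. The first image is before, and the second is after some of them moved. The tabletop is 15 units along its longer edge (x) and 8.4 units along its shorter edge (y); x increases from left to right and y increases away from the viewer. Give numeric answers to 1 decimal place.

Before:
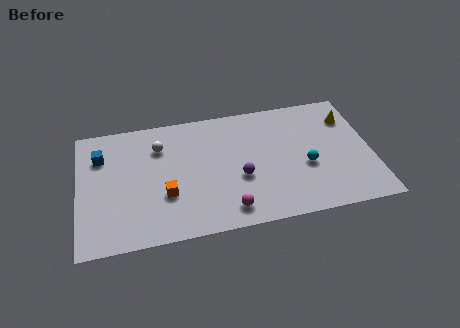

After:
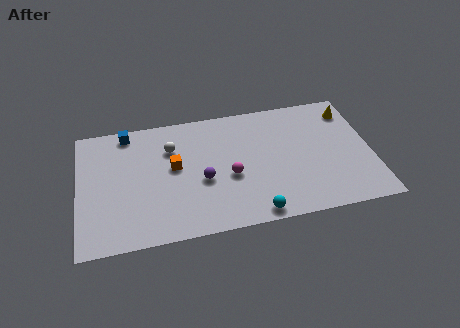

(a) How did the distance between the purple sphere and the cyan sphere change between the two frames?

+0.3

They were about 3.4 units apart before and 3.7 after — 0.3 units further apart.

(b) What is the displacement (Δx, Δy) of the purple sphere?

(-1.9, 0.2)

From the two frames, the purple sphere sits at roughly (8.2, 3.3) before and (6.3, 3.5) after.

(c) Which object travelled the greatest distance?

the cyan sphere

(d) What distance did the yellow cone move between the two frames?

0.5

The yellow cone was near (14.0, 6.3) before and (14.1, 6.8) after, so it travelled √(0.1² + 0.5²) ≈ 0.5 units.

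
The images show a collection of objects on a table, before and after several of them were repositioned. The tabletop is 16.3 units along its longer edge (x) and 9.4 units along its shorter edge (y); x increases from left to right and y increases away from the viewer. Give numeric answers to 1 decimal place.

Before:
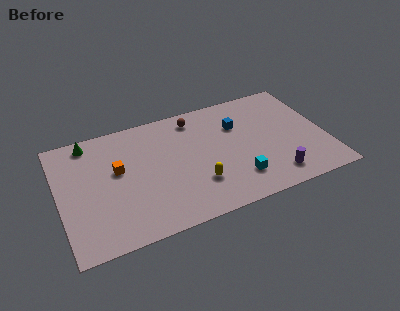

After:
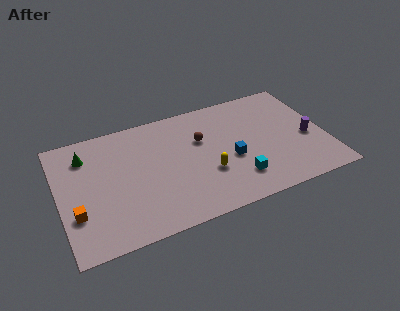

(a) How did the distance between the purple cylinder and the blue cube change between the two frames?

-0.4

They were about 5.2 units apart before and 4.8 after — 0.4 units closer together.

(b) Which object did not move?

the cyan cube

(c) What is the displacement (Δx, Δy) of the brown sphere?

(0.2, -1.9)

The brown sphere started near (8.6, 8.0) and ended near (8.8, 6.1).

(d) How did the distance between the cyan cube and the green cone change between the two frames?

-0.3

Before: roughly 10.5 units apart; after: 10.2. That's 0.3 units closer together.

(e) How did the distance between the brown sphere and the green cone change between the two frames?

+0.6

The distance was about 6.5 in the first image and 7.1 in the second, so they moved 0.6 units further apart.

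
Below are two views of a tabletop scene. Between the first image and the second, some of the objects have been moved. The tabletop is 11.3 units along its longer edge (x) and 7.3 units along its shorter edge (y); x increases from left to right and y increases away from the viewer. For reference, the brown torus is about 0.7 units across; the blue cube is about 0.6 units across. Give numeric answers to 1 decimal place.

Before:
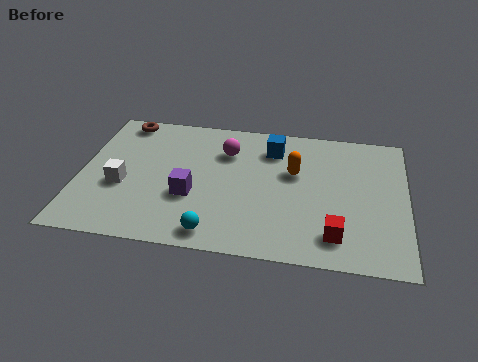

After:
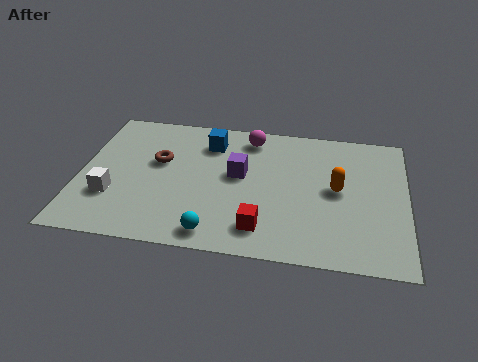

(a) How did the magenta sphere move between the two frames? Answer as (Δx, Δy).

(0.8, 0.9)

The magenta sphere started near (5.0, 5.3) and ended near (5.8, 6.2).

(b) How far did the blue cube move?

2.2

From (6.6, 5.7) to (4.4, 5.7), the blue cube covered √(2.2² + 0.0²) ≈ 2.2 units.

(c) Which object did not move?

the cyan sphere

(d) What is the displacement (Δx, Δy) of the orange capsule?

(1.5, -0.7)

The orange capsule was at about (7.4, 4.5) and moved to about (8.9, 3.8).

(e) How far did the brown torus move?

2.5

The brown torus was near (1.3, 6.5) before and (2.7, 4.4) after, so it travelled √(1.4² + 2.1²) ≈ 2.5 units.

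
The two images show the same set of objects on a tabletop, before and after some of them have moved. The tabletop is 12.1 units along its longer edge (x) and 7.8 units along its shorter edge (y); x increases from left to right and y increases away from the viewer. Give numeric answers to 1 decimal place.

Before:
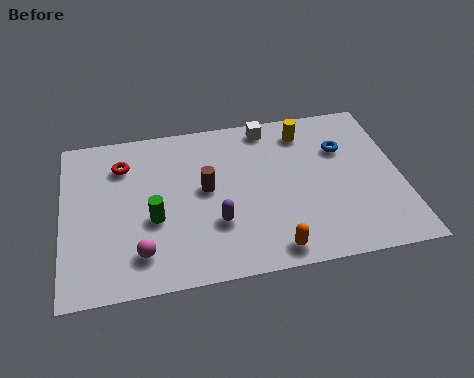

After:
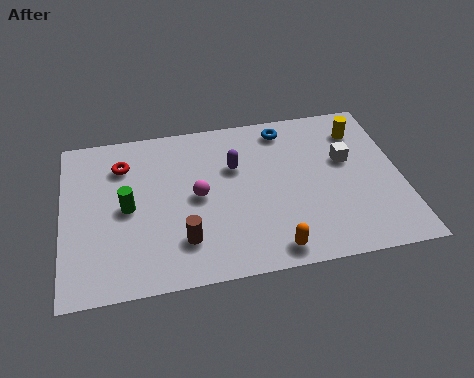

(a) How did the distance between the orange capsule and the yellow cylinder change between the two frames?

+0.6

The distance was about 5.7 in the first image and 6.3 in the second, so they moved 0.6 units further apart.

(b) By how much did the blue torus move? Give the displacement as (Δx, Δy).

(-2.0, 1.4)

From the two frames, the blue torus sits at roughly (10.1, 5.3) before and (8.1, 6.7) after.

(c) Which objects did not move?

the orange capsule and the red torus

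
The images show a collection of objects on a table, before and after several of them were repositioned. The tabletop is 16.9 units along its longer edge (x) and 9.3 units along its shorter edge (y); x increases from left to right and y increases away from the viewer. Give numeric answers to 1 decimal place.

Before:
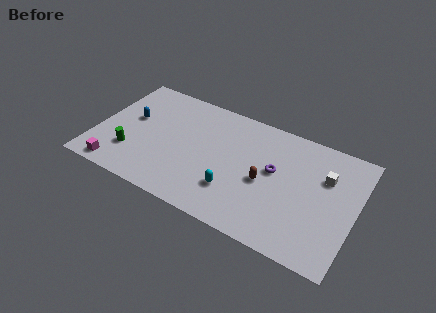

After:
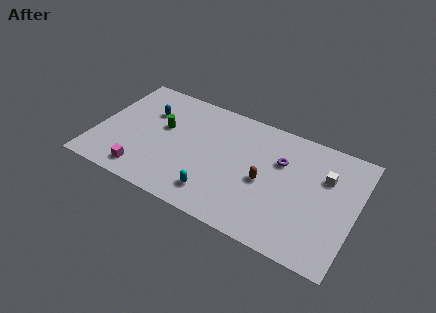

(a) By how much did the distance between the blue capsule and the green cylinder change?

-1.4

They were about 2.8 units apart before and 1.4 after — 1.4 units closer together.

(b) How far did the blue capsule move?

1.4

The blue capsule was near (2.1, 5.4) before and (3.1, 6.4) after, so it travelled √(1.0² + 1.0²) ≈ 1.4 units.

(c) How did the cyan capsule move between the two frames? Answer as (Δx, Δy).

(-1.1, -0.8)

The cyan capsule started near (9.3, 2.6) and ended near (8.2, 1.8).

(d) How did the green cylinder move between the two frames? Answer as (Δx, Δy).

(1.7, 2.9)

The green cylinder started near (2.5, 2.6) and ended near (4.2, 5.5).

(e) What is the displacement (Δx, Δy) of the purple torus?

(0.3, 0.9)

The purple torus was at about (11.6, 5.3) and moved to about (11.9, 6.2).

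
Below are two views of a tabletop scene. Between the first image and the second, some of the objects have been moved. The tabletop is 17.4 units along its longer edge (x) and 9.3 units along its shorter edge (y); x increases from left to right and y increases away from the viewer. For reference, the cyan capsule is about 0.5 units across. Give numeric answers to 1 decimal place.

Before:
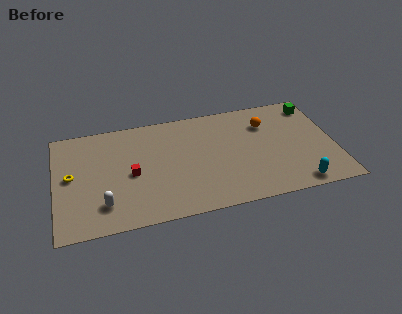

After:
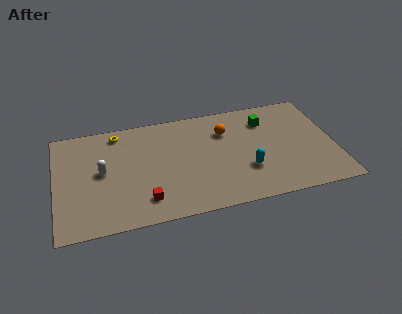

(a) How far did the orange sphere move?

2.6

The orange sphere moved from about (13.3, 6.8) to (10.7, 6.7), a distance of √(2.6² + 0.1²) ≈ 2.6.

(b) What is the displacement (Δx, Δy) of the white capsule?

(0.0, 2.8)

From the two frames, the white capsule sits at roughly (2.9, 2.1) before and (2.9, 4.9) after.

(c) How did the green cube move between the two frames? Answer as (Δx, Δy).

(-3.1, -0.7)

The green cube was at about (16.4, 7.8) and moved to about (13.3, 7.1).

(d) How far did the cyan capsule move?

3.6

The cyan capsule was near (14.8, 1.0) before and (11.8, 3.0) after, so it travelled √(3.0² + 2.0²) ≈ 3.6 units.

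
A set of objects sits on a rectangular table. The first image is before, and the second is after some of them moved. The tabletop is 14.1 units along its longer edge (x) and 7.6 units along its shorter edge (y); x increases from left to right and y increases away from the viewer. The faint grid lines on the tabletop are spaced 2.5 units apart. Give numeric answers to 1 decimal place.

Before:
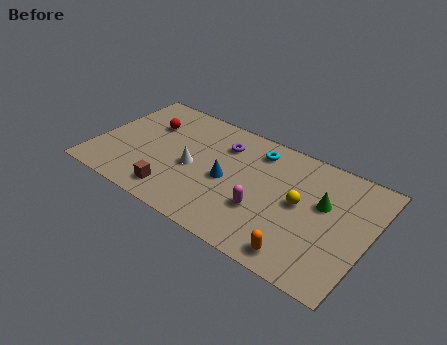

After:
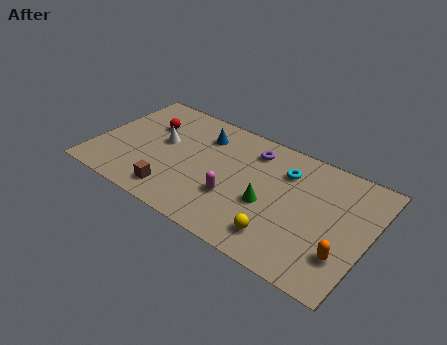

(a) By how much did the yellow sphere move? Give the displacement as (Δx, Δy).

(-0.6, -2.5)

From the two frames, the yellow sphere sits at roughly (10.6, 4.0) before and (10.0, 1.5) after.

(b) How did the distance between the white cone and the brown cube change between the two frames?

+1.0

They were about 2.2 units apart before and 3.2 after — 1.0 units further apart.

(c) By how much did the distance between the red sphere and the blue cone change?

-1.9

Before: roughly 4.8 units apart; after: 2.9. That's 1.9 units closer together.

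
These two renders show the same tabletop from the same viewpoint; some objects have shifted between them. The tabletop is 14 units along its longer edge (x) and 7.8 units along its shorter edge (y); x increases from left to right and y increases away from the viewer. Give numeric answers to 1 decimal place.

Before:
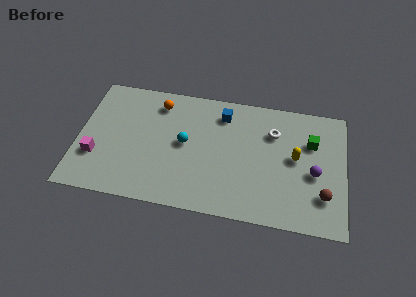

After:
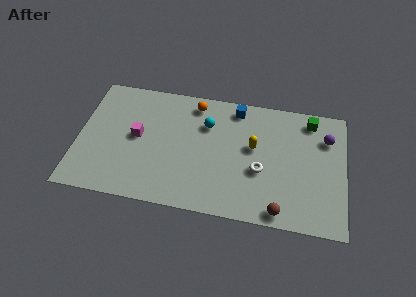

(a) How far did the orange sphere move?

1.9

The orange sphere was near (4.1, 6.4) before and (6.0, 6.7) after, so it travelled √(1.9² + 0.3²) ≈ 1.9 units.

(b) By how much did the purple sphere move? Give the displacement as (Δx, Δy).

(0.6, 2.3)

The purple sphere was at about (12.4, 3.4) and moved to about (13.0, 5.7).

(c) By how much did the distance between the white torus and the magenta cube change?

-3.1

Before: roughly 9.7 units apart; after: 6.6. That's 3.1 units closer together.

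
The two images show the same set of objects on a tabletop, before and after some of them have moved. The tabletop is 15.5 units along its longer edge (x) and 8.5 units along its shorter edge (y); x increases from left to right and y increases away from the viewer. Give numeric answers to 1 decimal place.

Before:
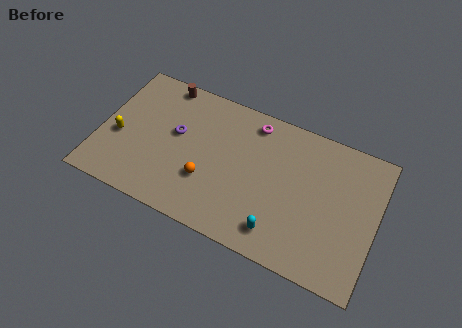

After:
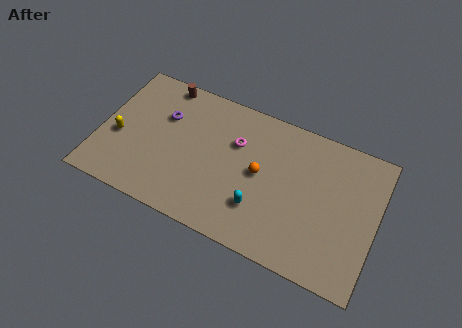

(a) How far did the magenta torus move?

1.8

The magenta torus was near (8.3, 7.3) before and (7.5, 5.7) after, so it travelled √(0.8² + 1.6²) ≈ 1.8 units.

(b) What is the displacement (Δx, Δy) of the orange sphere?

(2.8, 1.6)

The orange sphere started near (6.2, 2.8) and ended near (9.0, 4.4).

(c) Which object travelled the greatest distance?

the orange sphere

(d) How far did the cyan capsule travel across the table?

1.5

The cyan capsule moved from about (10.4, 1.5) to (9.2, 2.4), a distance of √(1.2² + 0.9²) ≈ 1.5.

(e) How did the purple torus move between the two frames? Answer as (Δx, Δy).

(-0.8, 0.8)

The purple torus was at about (4.2, 4.9) and moved to about (3.4, 5.7).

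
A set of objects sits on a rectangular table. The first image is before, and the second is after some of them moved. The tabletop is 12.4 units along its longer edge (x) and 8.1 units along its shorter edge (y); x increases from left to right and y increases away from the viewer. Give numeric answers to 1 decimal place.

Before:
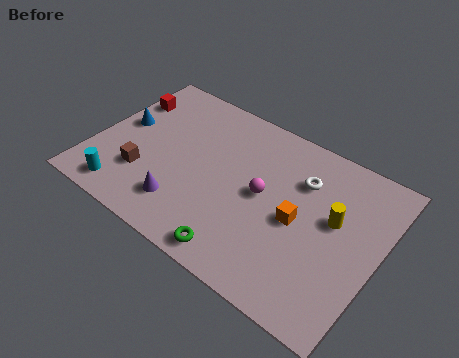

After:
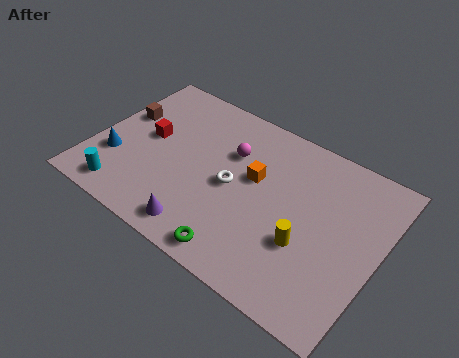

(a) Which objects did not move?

the cyan cylinder and the green torus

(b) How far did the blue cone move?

1.9

From (1.0, 4.5) to (1.1, 2.6), the blue cone covered √(0.1² + 1.9²) ≈ 1.9 units.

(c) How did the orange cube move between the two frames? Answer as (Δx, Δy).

(-2.1, 1.0)

The orange cube was at about (9.0, 3.8) and moved to about (6.9, 4.8).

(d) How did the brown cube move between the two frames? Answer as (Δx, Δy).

(-1.5, 2.6)

The brown cube was at about (2.4, 2.4) and moved to about (0.9, 5.0).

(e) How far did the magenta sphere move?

2.1

The magenta sphere was near (7.4, 4.2) before and (5.7, 5.5) after, so it travelled √(1.7² + 1.3²) ≈ 2.1 units.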